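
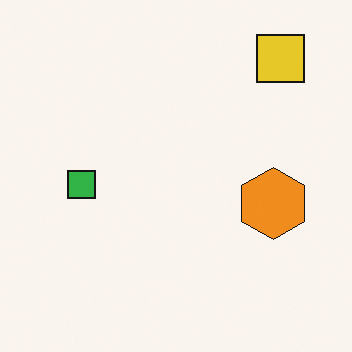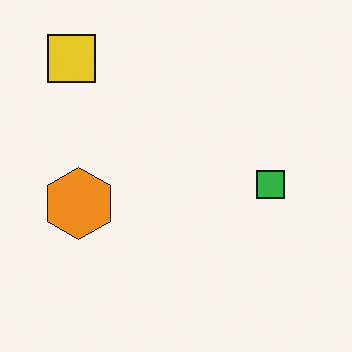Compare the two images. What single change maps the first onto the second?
The second image is the first flipped horizontally (left ↔ right).

The yellow square is in the top-right of the first image and the top-left of the second — shapes on opposite sides of the vertical midline have swapped in a mirror flip.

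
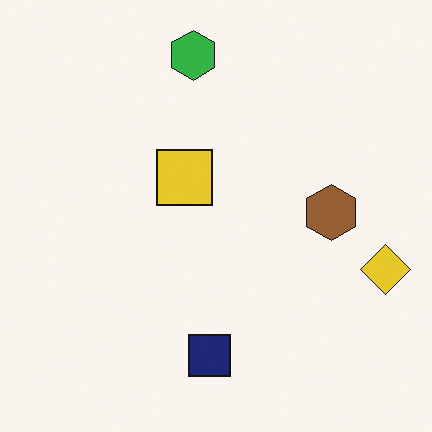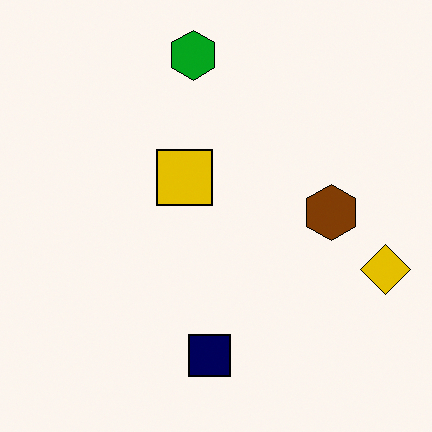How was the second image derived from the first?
The image was given slightly increased contrast.

Tones are pushed away from mid-grey across the whole image — a global contrast change.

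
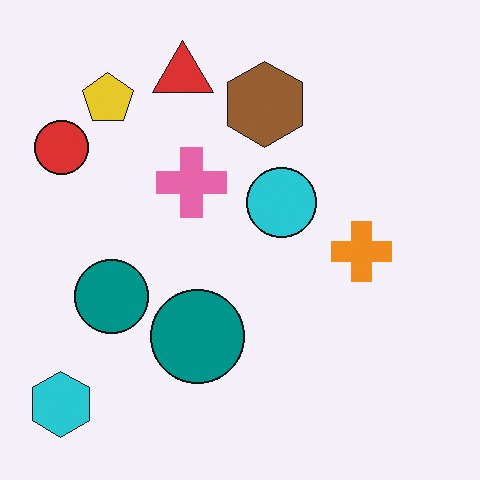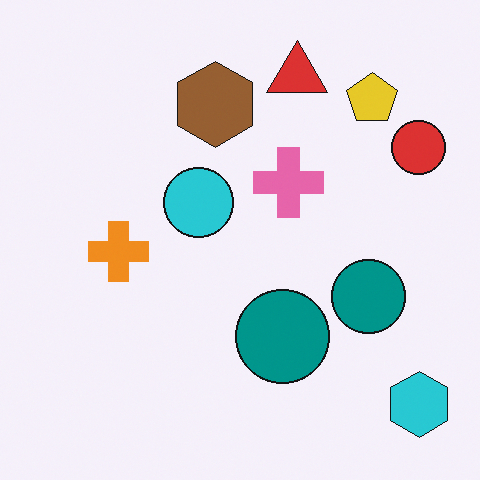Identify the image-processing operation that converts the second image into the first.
It was flipped horizontally (left ↔ right).

The cyan hexagon is in the bottom-right of the second image and the bottom-left of the first — shapes on opposite sides of the vertical midline have swapped in a mirror flip.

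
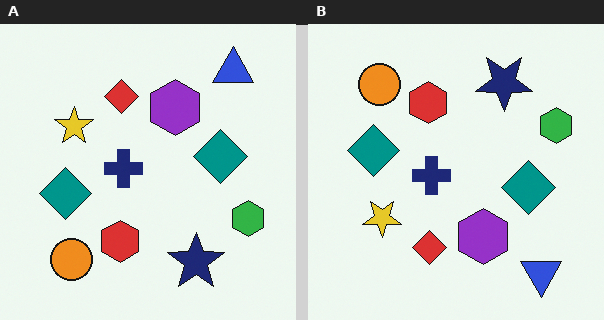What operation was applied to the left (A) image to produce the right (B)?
The transformation is: flipped vertically (top ↔ bottom).

The blue triangle is in the top-right of the left (A) image and the bottom-right of the right (B) — shapes on opposite sides of the horizontal midline have swapped in a mirror flip.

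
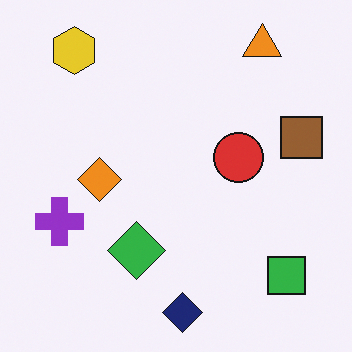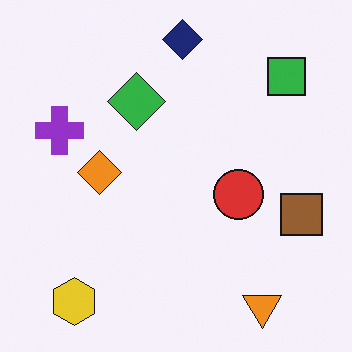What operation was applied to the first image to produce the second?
The transformation is: flipped vertically (top ↔ bottom).

The navy diamond is in the bottom of the first image and the top of the second — shapes on opposite sides of the horizontal midline have swapped in a mirror flip.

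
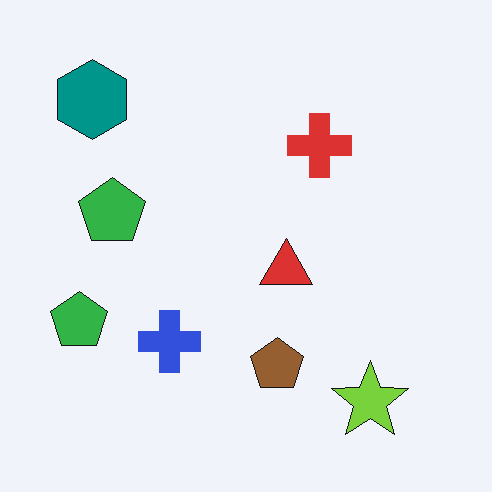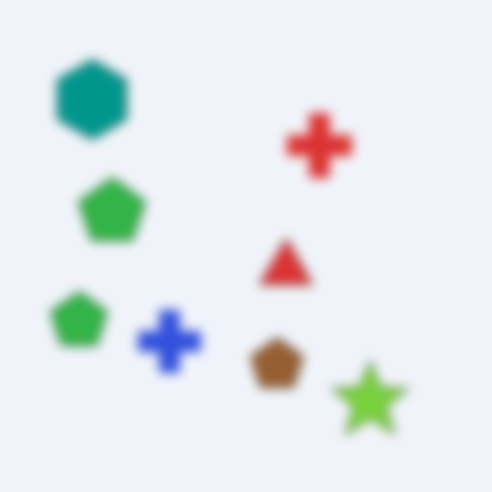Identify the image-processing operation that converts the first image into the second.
Strongly gaussian-blurred.

Shape edges and outlines are uniformly softened across the whole image.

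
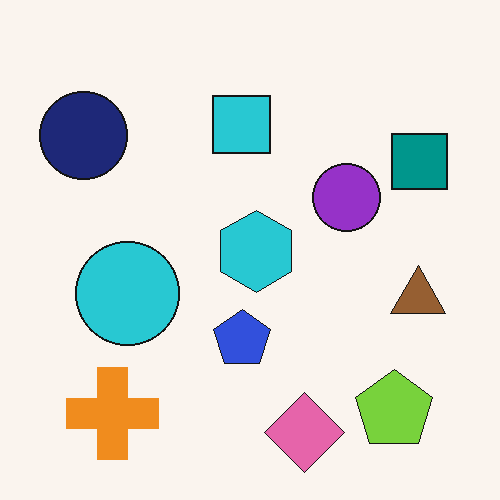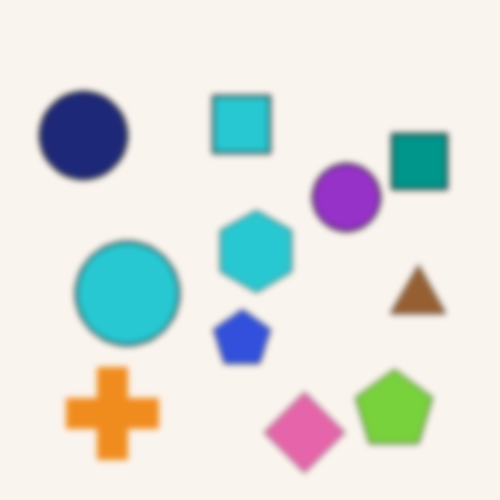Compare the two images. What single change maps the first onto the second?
The second image is the first noticeably gaussian-blurred.

Shape edges and outlines are uniformly softened across the whole image.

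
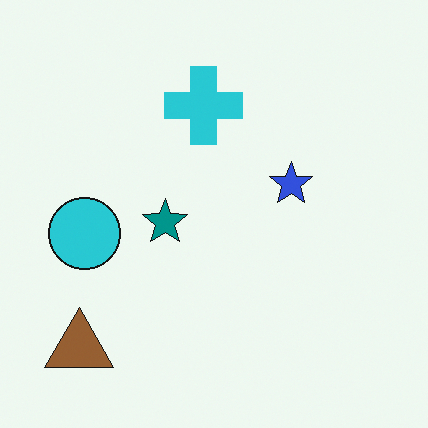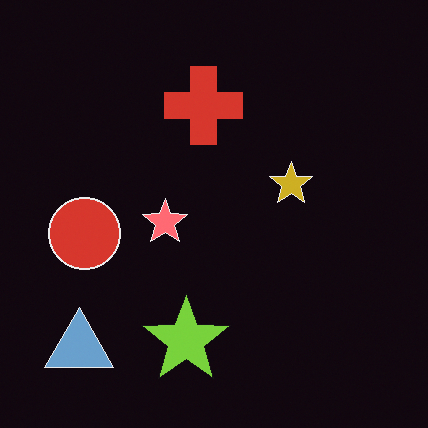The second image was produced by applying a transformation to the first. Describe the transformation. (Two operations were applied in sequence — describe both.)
This is the original image color-inverted (negative), then overlaid with an additional lime star.

The light background has become dark and every shape's color is its complement — a photographic negative. A lime star appears in the second image that is absent from the first.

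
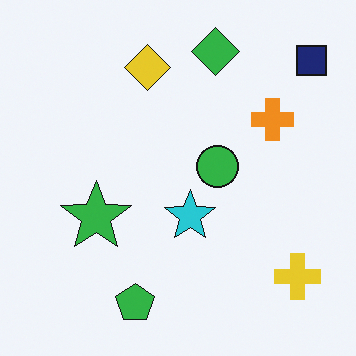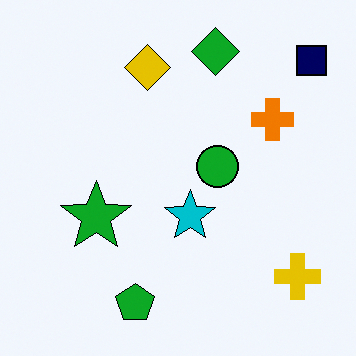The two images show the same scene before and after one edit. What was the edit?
Given slightly increased contrast.

Tones are pushed away from mid-grey across the whole image — a global contrast change.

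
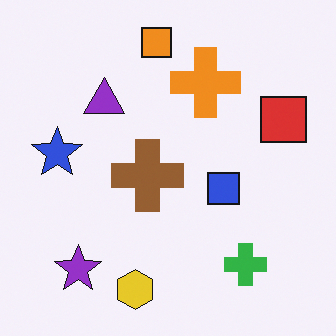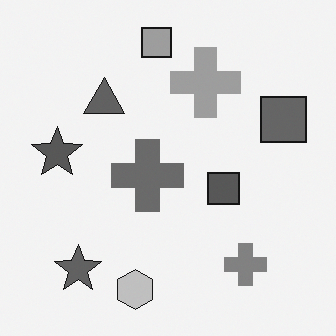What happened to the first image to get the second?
The transformation is: converted to grayscale.

All color is removed — every shape is now a shade of grey.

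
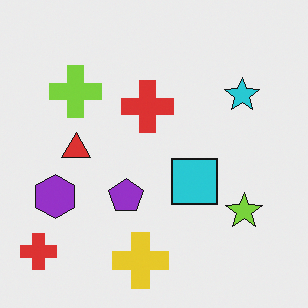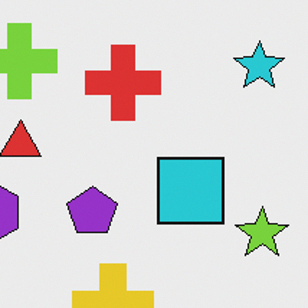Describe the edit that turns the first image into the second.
Cropped slightly and scaled back up.

The visible shapes are larger and the field of view is narrower; shapes near the original edges may be partly or wholly outside the frame — a crop-and-rescale.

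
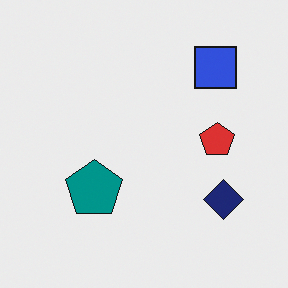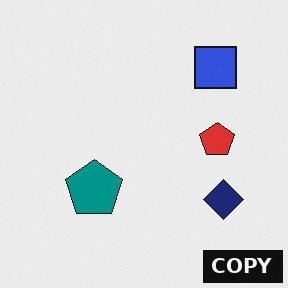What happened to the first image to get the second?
It was watermarked with the text "COPY" in the lower-right corner.

A dark label reading "COPY" appears in the lower-right corner.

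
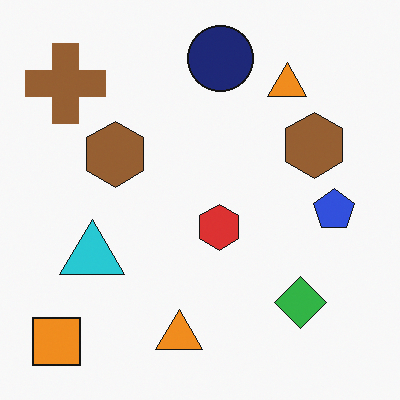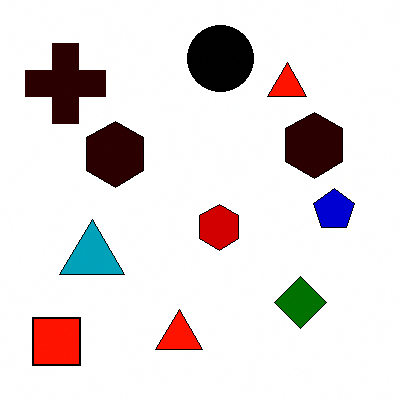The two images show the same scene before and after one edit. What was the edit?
It was given much higher contrast.

Tones are pushed away from mid-grey across the whole image — a global contrast change.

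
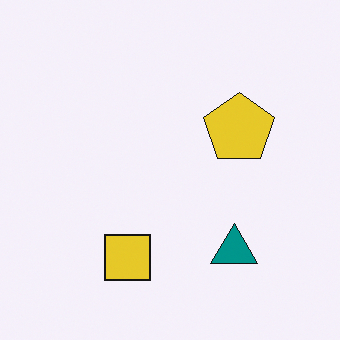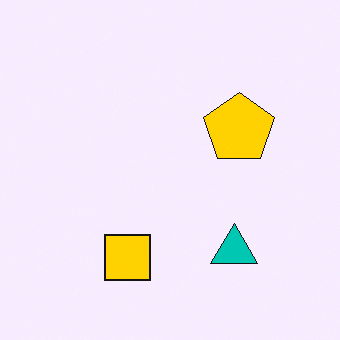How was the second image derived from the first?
Heavily oversaturated.

All colors are more vivid — a global saturation change.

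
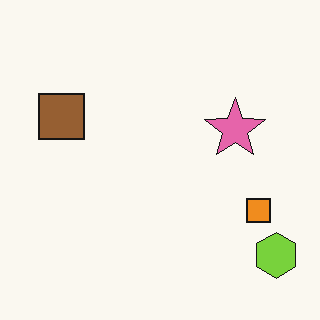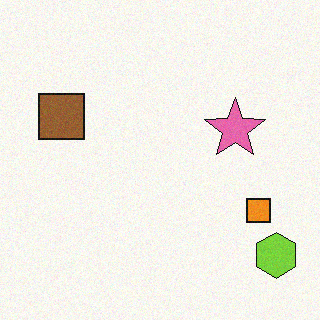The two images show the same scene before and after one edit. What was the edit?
Degraded with light additive noise.

Random speckle covers the whole image, including the flat background.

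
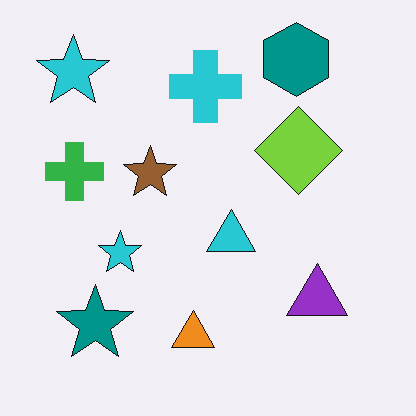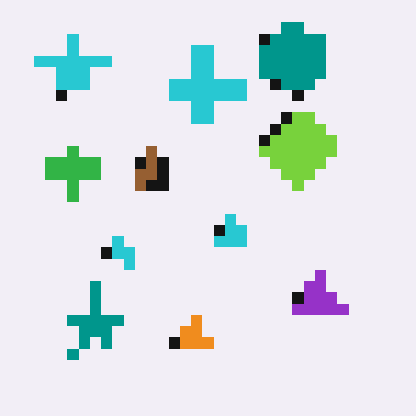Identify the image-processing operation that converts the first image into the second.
The transformation is: heavily pixelated into large blocks.

Shapes are reduced to large square blocks; fine edges and outlines are lost — a downscale-then-upscale (mosaic) effect.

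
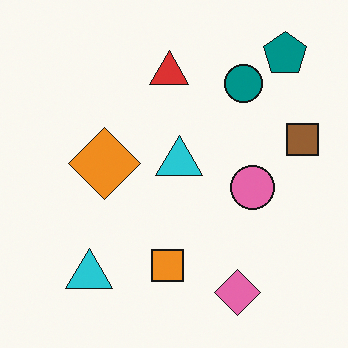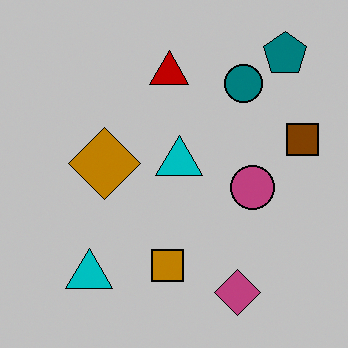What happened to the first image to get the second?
The second image is the first heavily posterized to just a handful of flat colors.

Each flat color has snapped to a coarser quantized level — most visibly, the near-white background has dropped to a flat grey.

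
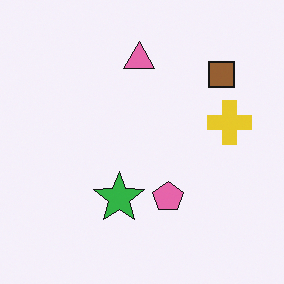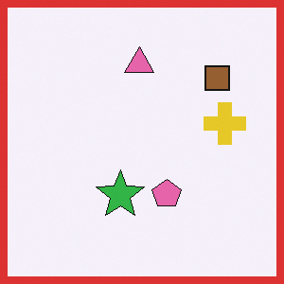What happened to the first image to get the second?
This is the original image framed with a red border.

A solid red frame runs around the edge of the second image, with the content slightly shrunk inside it.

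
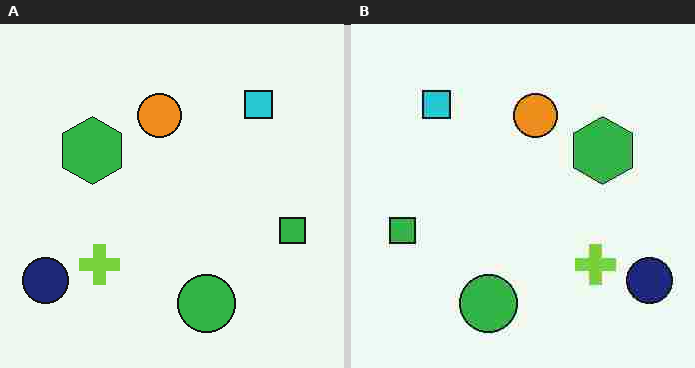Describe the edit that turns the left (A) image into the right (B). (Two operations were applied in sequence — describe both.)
It was flipped horizontally (left ↔ right), then heavily JPEG-compressed with obvious blocking artifacts.

The navy circle is in the bottom-left of the left (A) image and the bottom-right of the right (B) — shapes on opposite sides of the vertical midline have swapped in a mirror flip. Blocky 8×8 compression artifacts appear around shape edges and the flat background shows ringing — characteristic JPEG degradation.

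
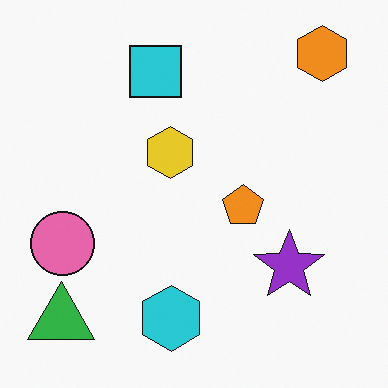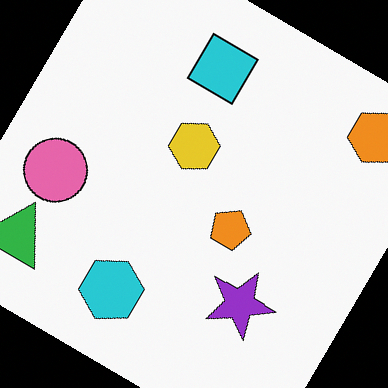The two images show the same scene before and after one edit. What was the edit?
The second image is the first rotated clockwise by a large amount — several tens of degrees.

Every shape is tilted by the same angle and the image corners show triangular fill wedges — a whole-image rotation by a non-right angle.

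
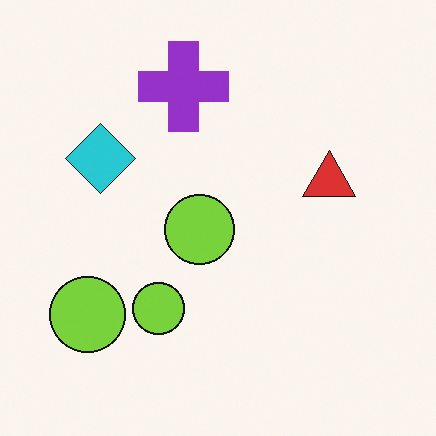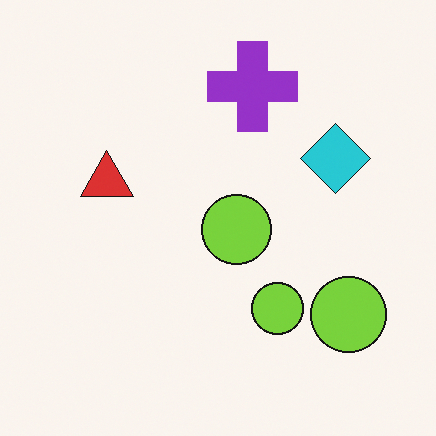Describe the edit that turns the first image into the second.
The image was flipped horizontally (left ↔ right).

The cyan diamond is in the left of the first image and the right of the second — shapes on opposite sides of the vertical midline have swapped in a mirror flip.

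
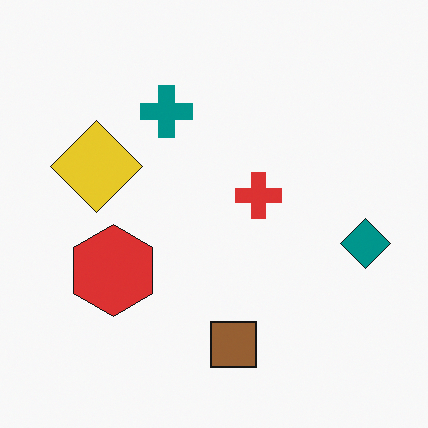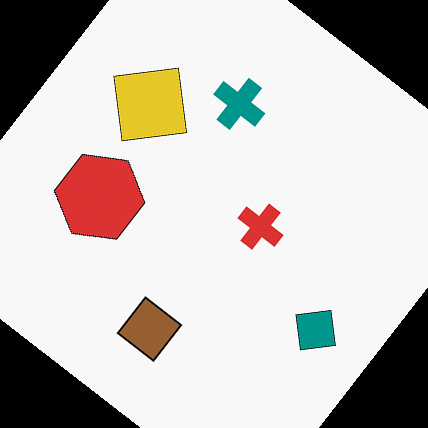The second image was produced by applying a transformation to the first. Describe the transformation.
The image was rotated clockwise by a large amount — several tens of degrees.

Every shape is tilted by the same angle and the image corners show triangular fill wedges — a whole-image rotation by a non-right angle.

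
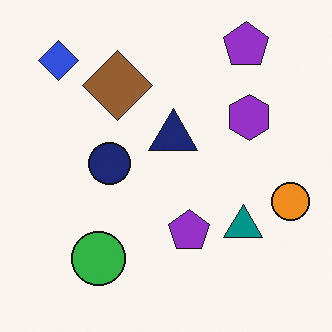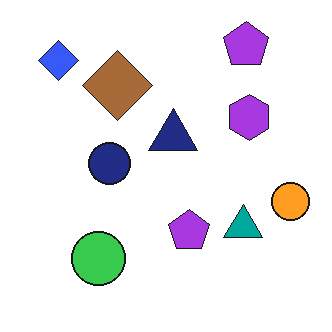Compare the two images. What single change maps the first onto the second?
Brightened a little.

Every pixel — background and shapes alike — is uniformly brightened.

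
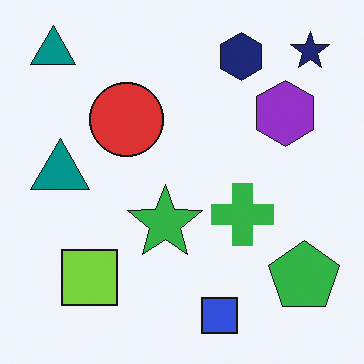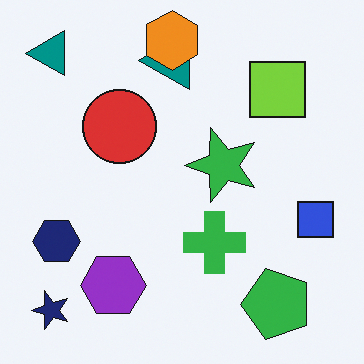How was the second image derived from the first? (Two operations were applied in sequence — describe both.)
This is the original image transposed (reflected across the top-left ↔ bottom-right diagonal), then overlaid with an additional orange hexagon.

Shapes have swapped their row and column positions — what was in the top-right is now in the bottom-left — a diagonal reflection. An orange hexagon appears in the second image that is absent from the first.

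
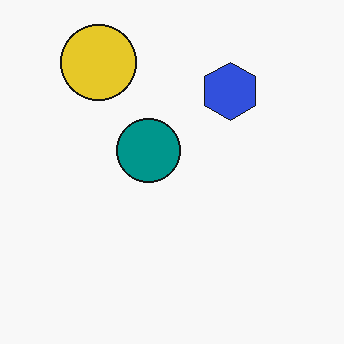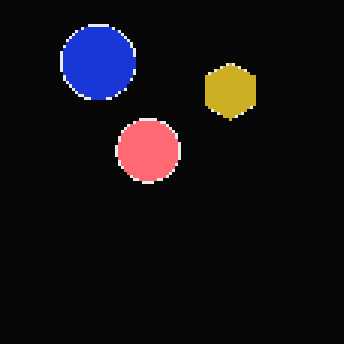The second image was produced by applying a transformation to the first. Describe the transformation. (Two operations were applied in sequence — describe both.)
It was color-inverted (negative), then lightly pixelated (a mild mosaic effect).

The light background has become dark and every shape's color is its complement — a photographic negative. Shapes are reduced to large square blocks; fine edges and outlines are lost — a downscale-then-upscale (mosaic) effect.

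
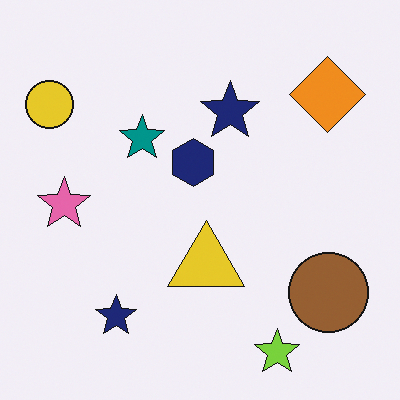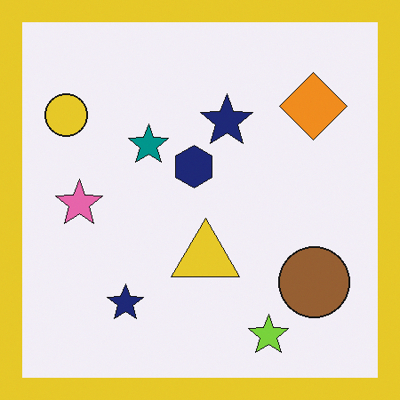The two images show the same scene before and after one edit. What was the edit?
This is the original image framed with a yellow border.

A solid yellow frame runs around the edge of the second image, with the content slightly shrunk inside it.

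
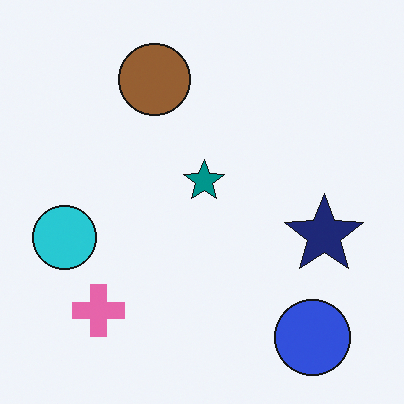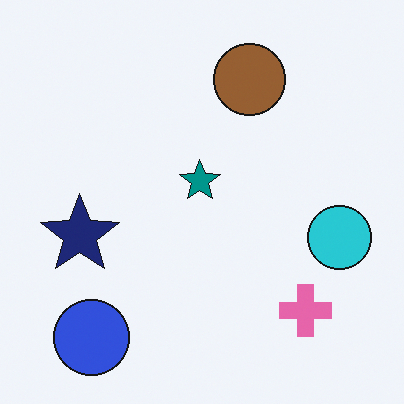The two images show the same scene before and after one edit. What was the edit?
Flipped horizontally (left ↔ right).

The cyan circle is in the left of the first image and the right of the second — shapes on opposite sides of the vertical midline have swapped in a mirror flip.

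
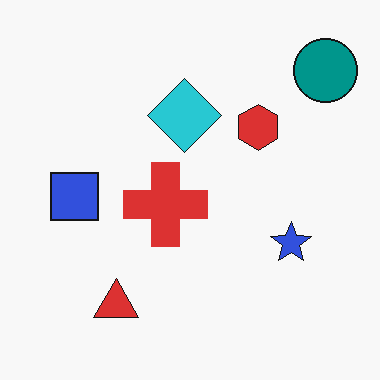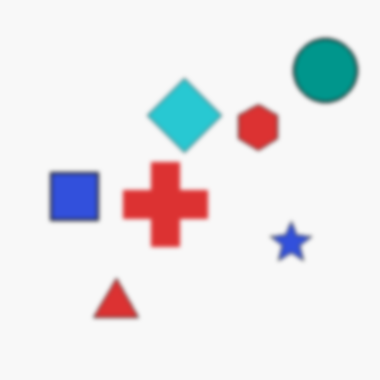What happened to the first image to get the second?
Slightly softened.

Shape edges and outlines are uniformly softened across the whole image.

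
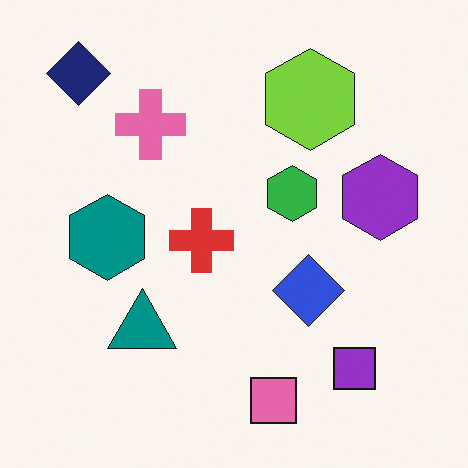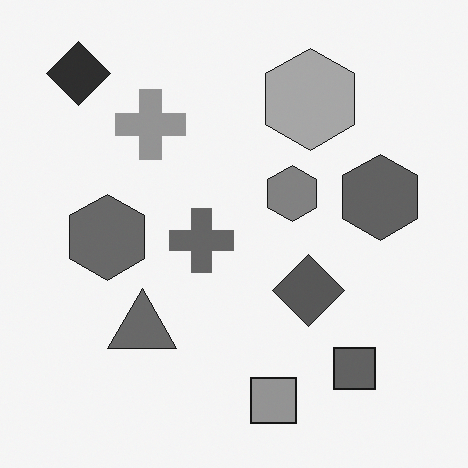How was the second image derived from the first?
Converted to grayscale.

All color is removed — every shape is now a shade of grey.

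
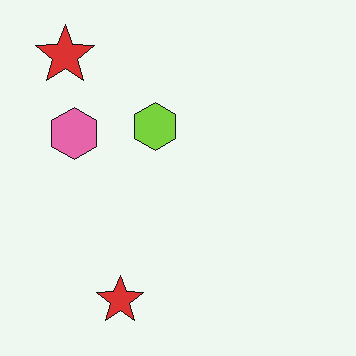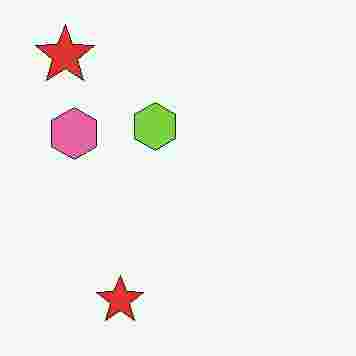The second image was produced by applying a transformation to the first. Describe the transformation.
It was heavily JPEG-compressed with obvious blocking artifacts.

Blocky 8×8 compression artifacts appear around shape edges and the flat background shows ringing — characteristic JPEG degradation.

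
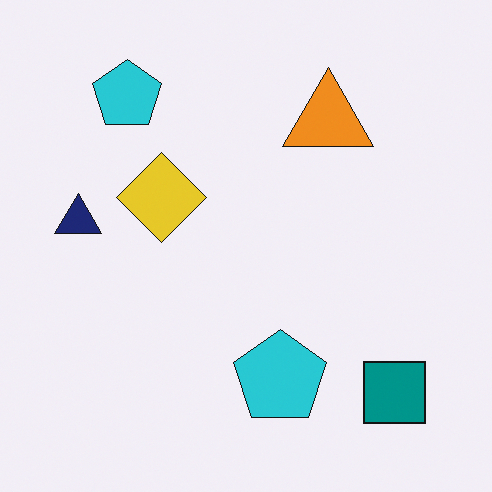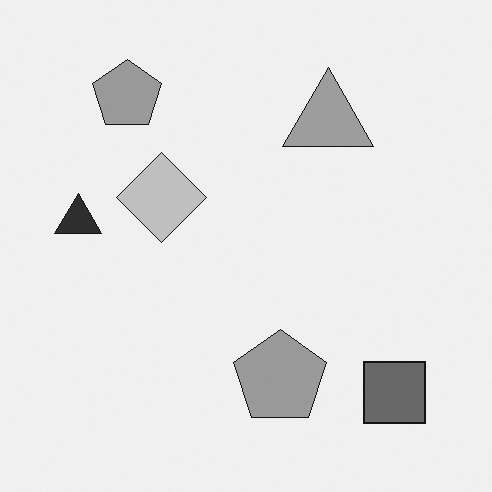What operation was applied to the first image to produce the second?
It was converted to grayscale.

All color is removed — every shape is now a shade of grey.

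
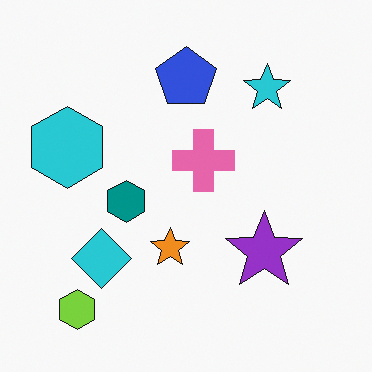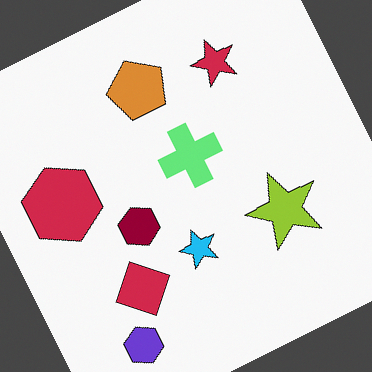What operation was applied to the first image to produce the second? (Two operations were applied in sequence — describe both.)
Hue-shifted by a large amount, then rotated counter-clockwise by a moderate amount.

Every shape's color has rotated by the same amount around the hue wheel — a uniform hue shift. Every shape is tilted by the same angle and the image corners show triangular fill wedges — a whole-image rotation by a non-right angle.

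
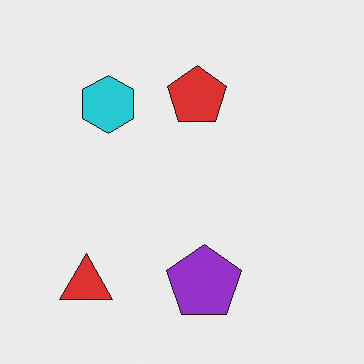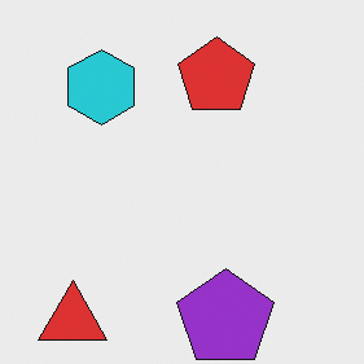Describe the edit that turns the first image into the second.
The second image is the first cropped to a modestly smaller region and rescaled.

The visible shapes are larger and the field of view is narrower; shapes near the original edges may be partly or wholly outside the frame — a crop-and-rescale.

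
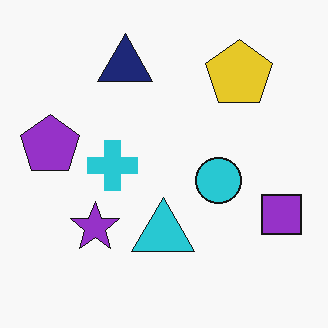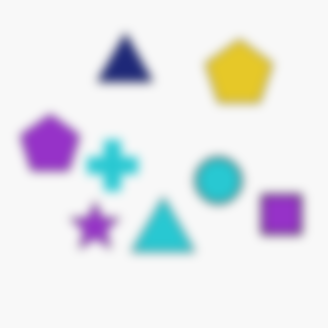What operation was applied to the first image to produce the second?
Heavily blurred.

Shape edges and outlines are uniformly softened across the whole image.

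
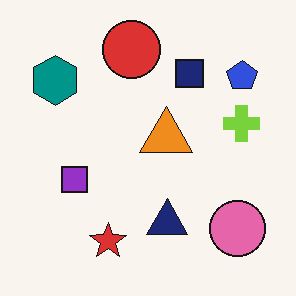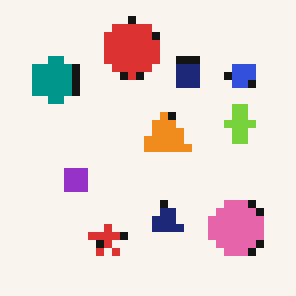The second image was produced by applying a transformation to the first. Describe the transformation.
This is the original image pixelated into visible square blocks.

Shapes are reduced to large square blocks; fine edges and outlines are lost — a downscale-then-upscale (mosaic) effect.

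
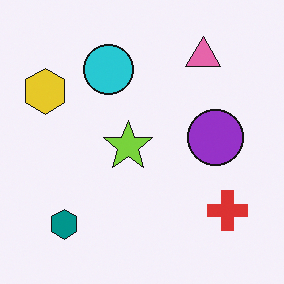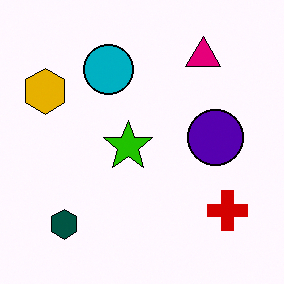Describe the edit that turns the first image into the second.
The image was given much higher contrast.

Tones are pushed away from mid-grey across the whole image — a global contrast change.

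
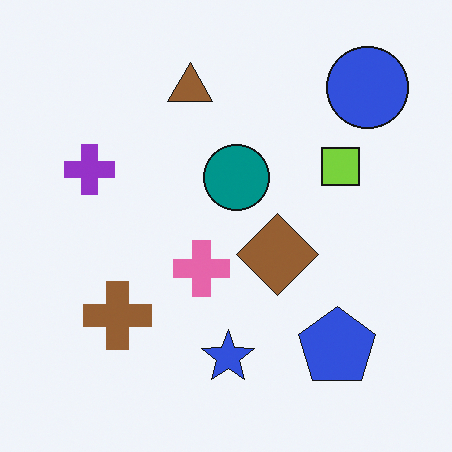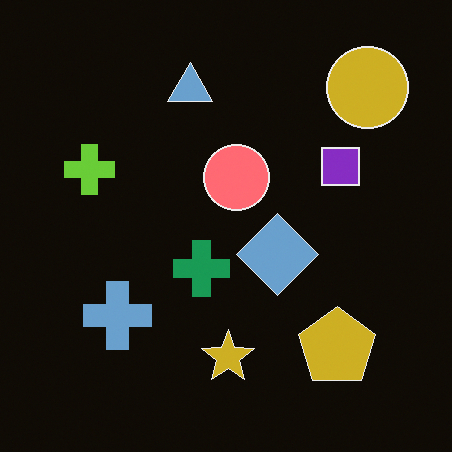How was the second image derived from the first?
The transformation is: color-inverted (negative).

The light background has become dark and every shape's color is its complement — a photographic negative.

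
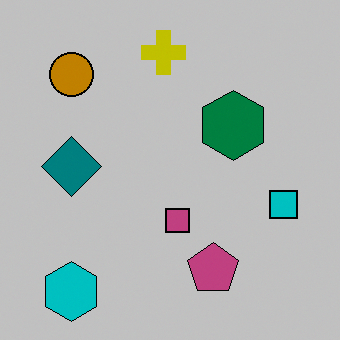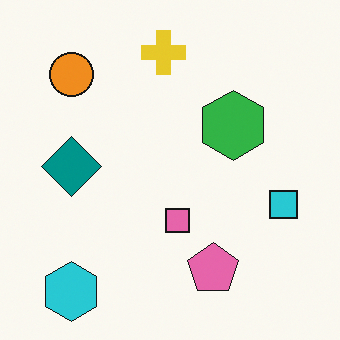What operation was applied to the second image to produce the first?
This is the original image aggressively posterized.

Each flat color has snapped to a coarser quantized level — most visibly, the near-white background has dropped to a flat grey.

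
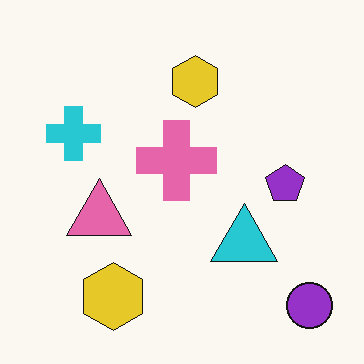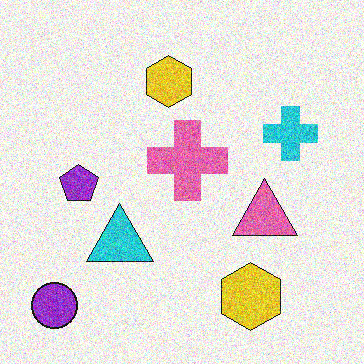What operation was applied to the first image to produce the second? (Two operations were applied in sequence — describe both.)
The image was flipped horizontally (left ↔ right), then degraded with a thick layer of grain.

The purple circle is in the bottom-right of the first image and the bottom-left of the second — shapes on opposite sides of the vertical midline have swapped in a mirror flip. Random speckle covers the whole image, including the flat background.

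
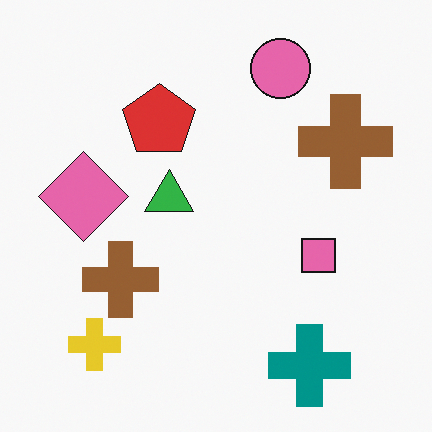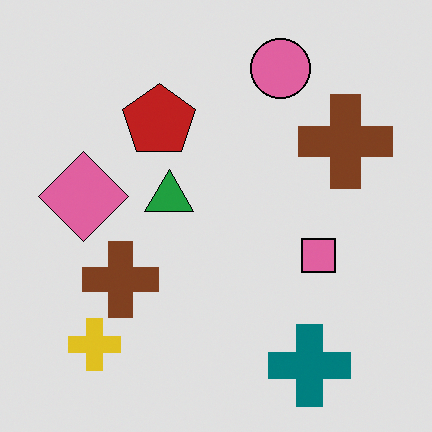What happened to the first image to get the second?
The image was moderately posterized.

Each flat color has snapped to a coarser quantized level — most visibly, the near-white background has dropped to a flat grey.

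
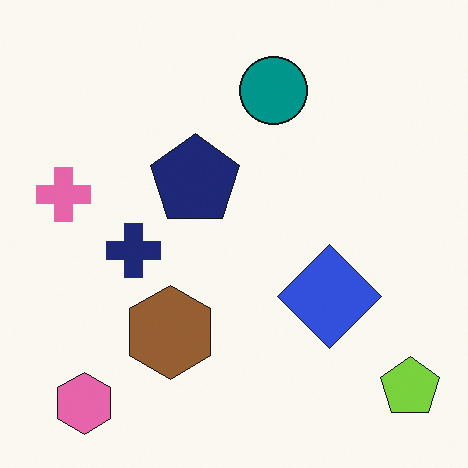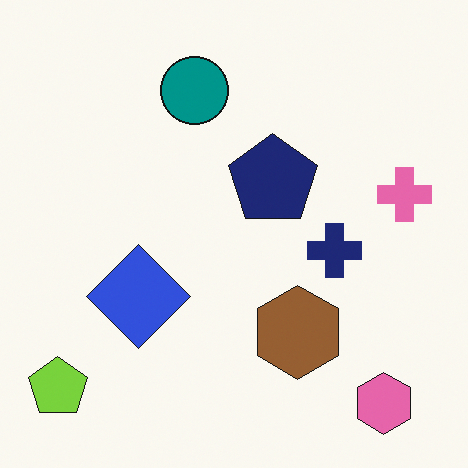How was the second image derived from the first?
Flipped horizontally (left ↔ right).

The lime pentagon is in the bottom-right of the first image and the bottom-left of the second — shapes on opposite sides of the vertical midline have swapped in a mirror flip.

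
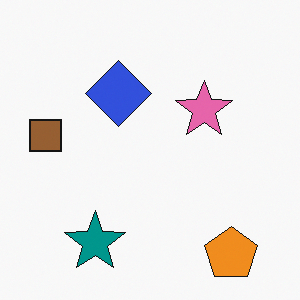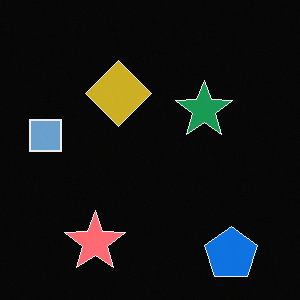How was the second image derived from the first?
The image was color-inverted (negative).

The light background has become dark and every shape's color is its complement — a photographic negative.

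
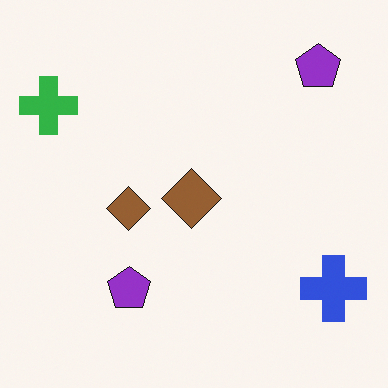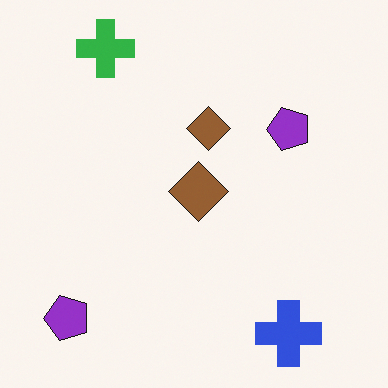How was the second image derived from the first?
It was transposed (reflected across the top-left ↔ bottom-right diagonal).

Shapes have swapped their row and column positions — what was in the top-right is now in the bottom-left — a diagonal reflection.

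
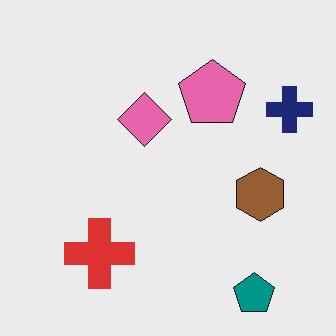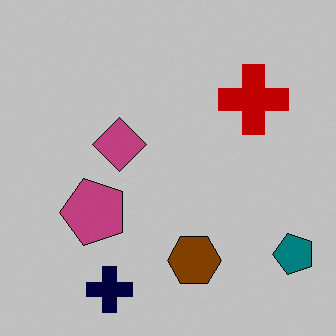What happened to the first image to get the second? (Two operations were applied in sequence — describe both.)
It was transposed (reflected across the top-left ↔ bottom-right diagonal), then aggressively posterized.

Shapes have swapped their row and column positions — what was in the top-right is now in the bottom-left — a diagonal reflection. Each flat color has snapped to a coarser quantized level — most visibly, the near-white background has dropped to a flat grey.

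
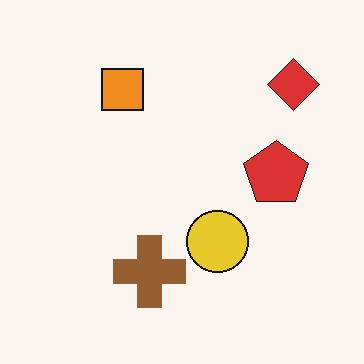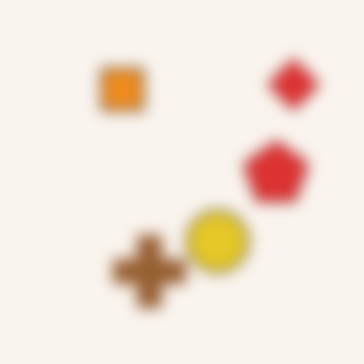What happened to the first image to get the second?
Heavily blurred.

Shape edges and outlines are uniformly softened across the whole image.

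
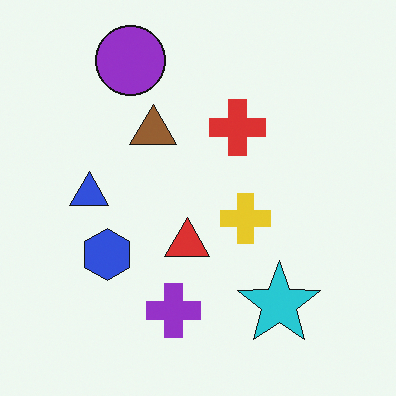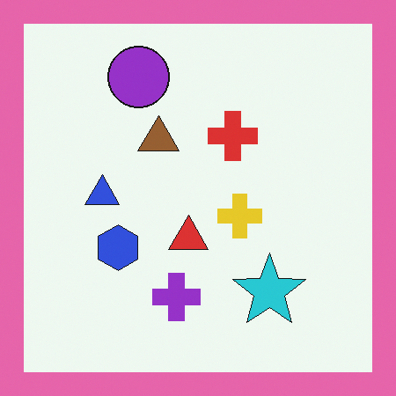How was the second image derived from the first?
Framed with a pink border.

A solid pink frame runs around the edge of the second image, with the content slightly shrunk inside it.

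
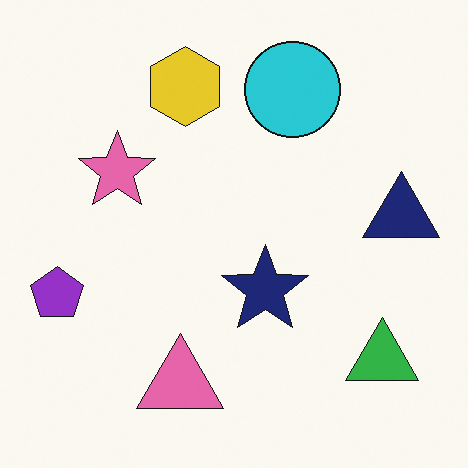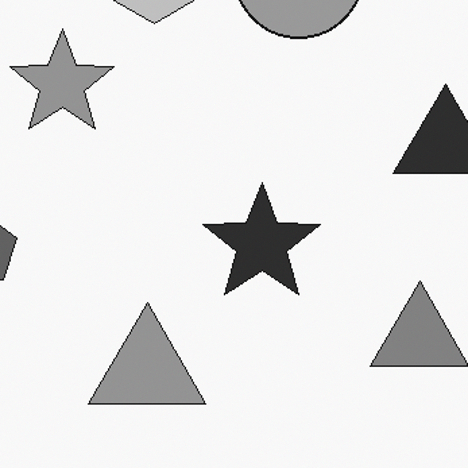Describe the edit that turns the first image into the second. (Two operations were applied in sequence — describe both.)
The image was converted to grayscale, then cropped slightly and scaled back up.

All color is removed — every shape is now a shade of grey. The visible shapes are larger and the field of view is narrower; shapes near the original edges may be partly or wholly outside the frame — a crop-and-rescale.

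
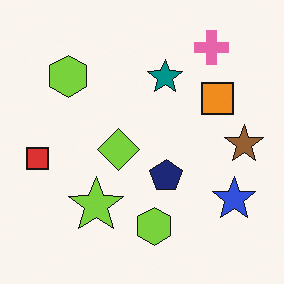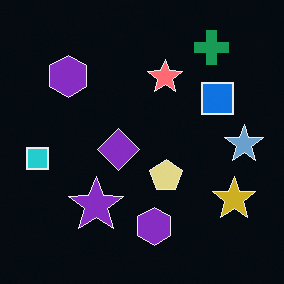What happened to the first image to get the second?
The second image is the first color-inverted (negative).

The light background has become dark and every shape's color is its complement — a photographic negative.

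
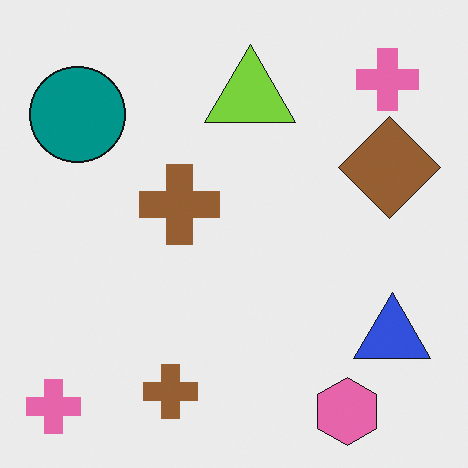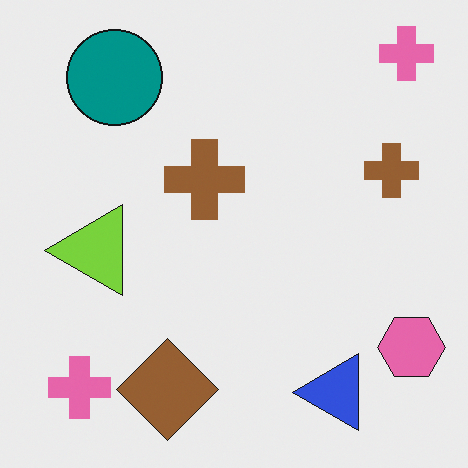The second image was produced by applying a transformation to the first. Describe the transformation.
The second image is the first transposed (reflected across the top-left ↔ bottom-right diagonal).

Shapes have swapped their row and column positions — what was in the top-right is now in the bottom-left — a diagonal reflection.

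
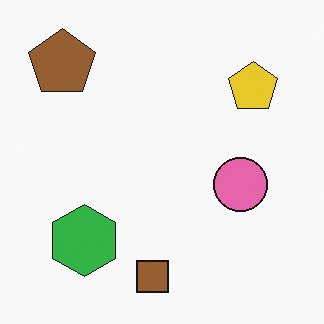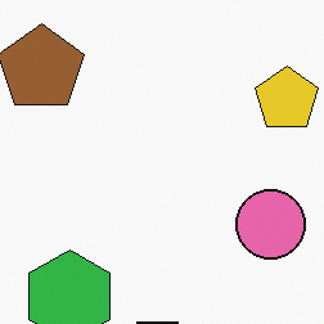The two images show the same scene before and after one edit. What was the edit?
The image was cropped to a modestly smaller region and rescaled.

The visible shapes are larger and the field of view is narrower; shapes near the original edges may be partly or wholly outside the frame — a crop-and-rescale.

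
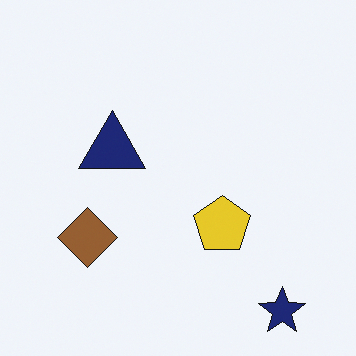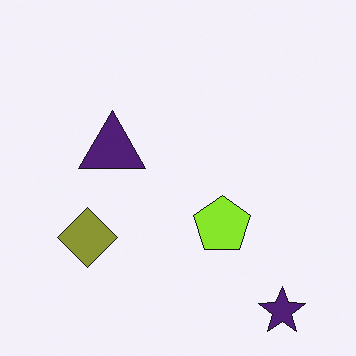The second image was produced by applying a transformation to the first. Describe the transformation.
It was hue-shifted slightly.

Every shape's color has rotated by the same amount around the hue wheel — a uniform hue shift.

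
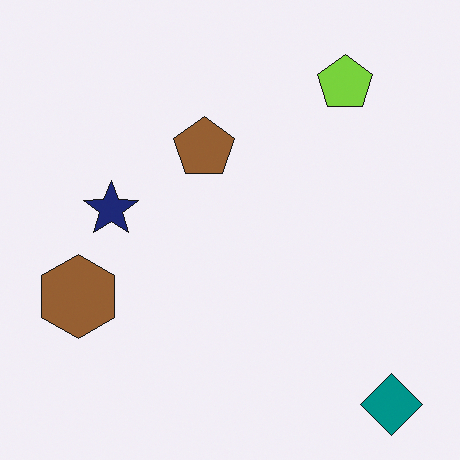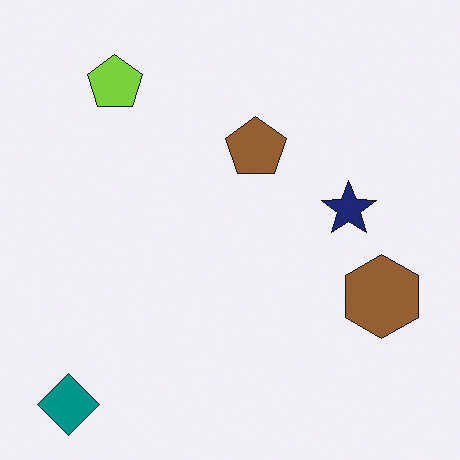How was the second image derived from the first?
The image was flipped horizontally (left ↔ right).

The teal diamond is in the bottom-right of the first image and the bottom-left of the second — shapes on opposite sides of the vertical midline have swapped in a mirror flip.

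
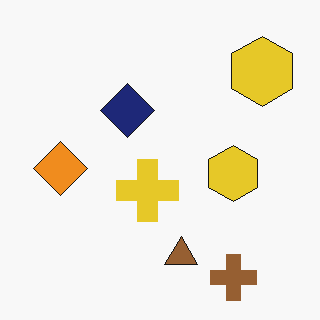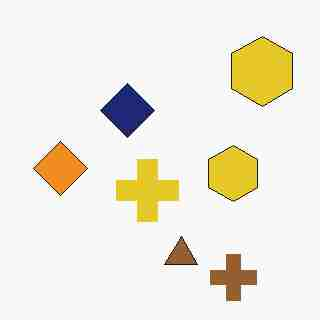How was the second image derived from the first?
The second image is the first heavily JPEG-compressed with obvious blocking artifacts.

Blocky 8×8 compression artifacts appear around shape edges and the flat background shows ringing — characteristic JPEG degradation.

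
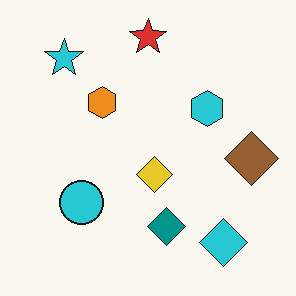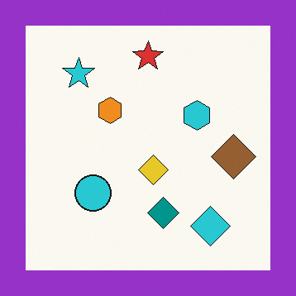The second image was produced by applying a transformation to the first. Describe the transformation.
This is the original image framed with a purple border.

A solid purple frame runs around the edge of the second image, with the content slightly shrunk inside it.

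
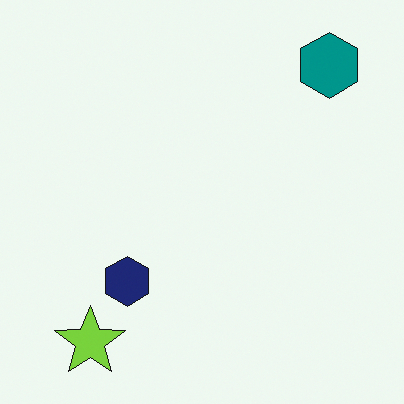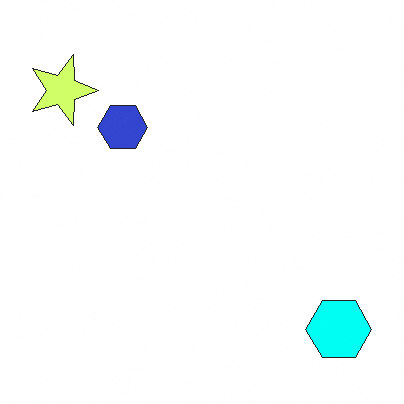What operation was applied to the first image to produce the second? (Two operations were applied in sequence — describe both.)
The second image is the first substantially brightened, then rotated 90° clockwise.

Every pixel — background and shapes alike — is uniformly brightened. The teal hexagon sits in the top-right of the first image and the bottom-right of the second — consistent with a whole-image 90° clockwise rotation.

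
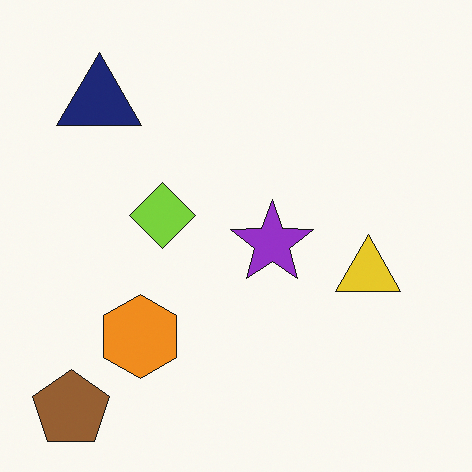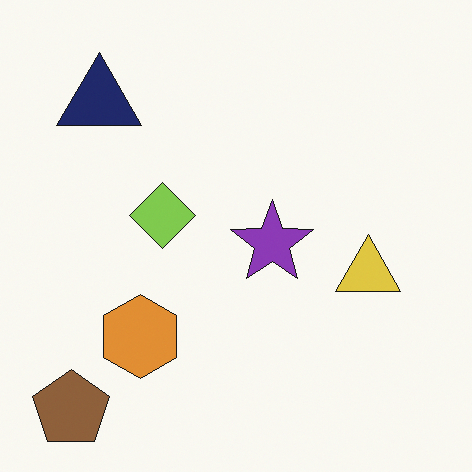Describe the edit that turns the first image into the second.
The transformation is: slightly desaturated.

All colors are more muted and greyish — a global saturation change.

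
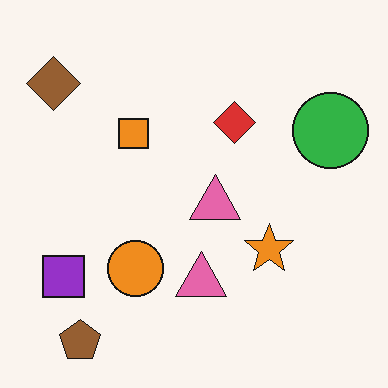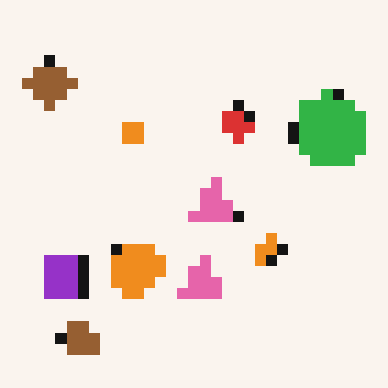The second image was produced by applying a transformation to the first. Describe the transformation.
The transformation is: coarsely pixelated.

Shapes are reduced to large square blocks; fine edges and outlines are lost — a downscale-then-upscale (mosaic) effect.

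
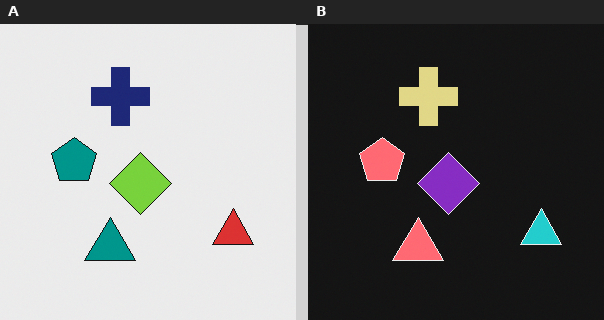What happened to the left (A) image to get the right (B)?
It was color-inverted (negative).

The light background has become dark and every shape's color is its complement — a photographic negative.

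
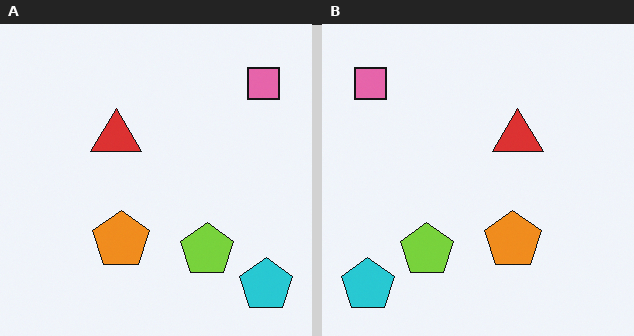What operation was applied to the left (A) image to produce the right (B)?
The transformation is: flipped horizontally (left ↔ right).

The cyan pentagon is in the bottom-right of the left (A) image and the bottom-left of the right (B) — shapes on opposite sides of the vertical midline have swapped in a mirror flip.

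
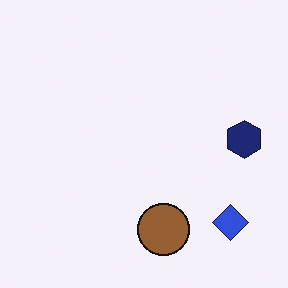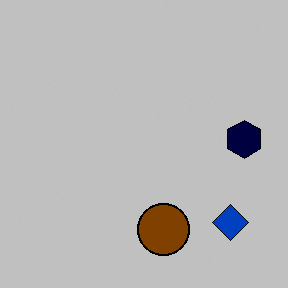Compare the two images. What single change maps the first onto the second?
The image was heavily posterized to just a handful of flat colors.

Each flat color has snapped to a coarser quantized level — most visibly, the near-white background has dropped to a flat grey.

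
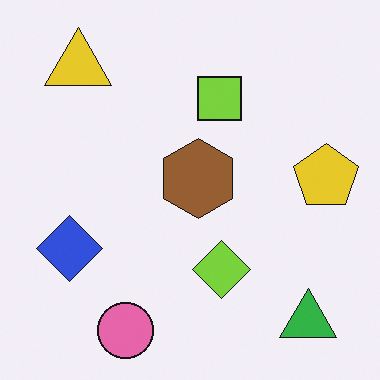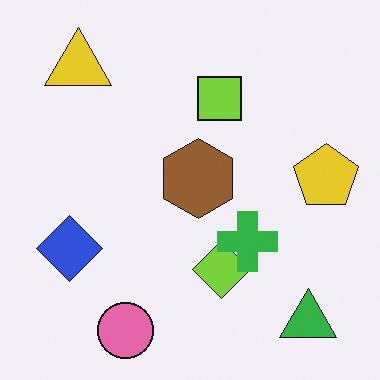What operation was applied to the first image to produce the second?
The image was overlaid with an additional green cross.

A green cross appears in the second image that is absent from the first.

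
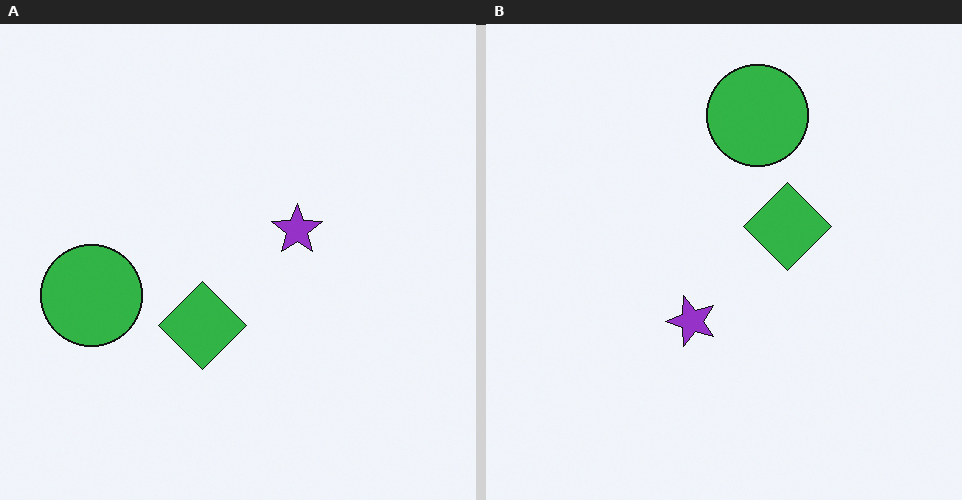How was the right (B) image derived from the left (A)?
This is the original image transposed (reflected across the top-left ↔ bottom-right diagonal).

Shapes have swapped their row and column positions — what was in the top-right is now in the bottom-left — a diagonal reflection.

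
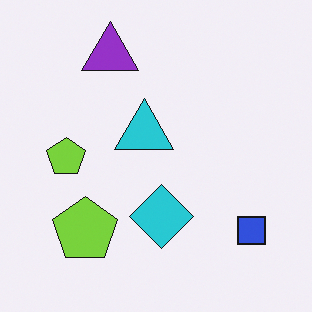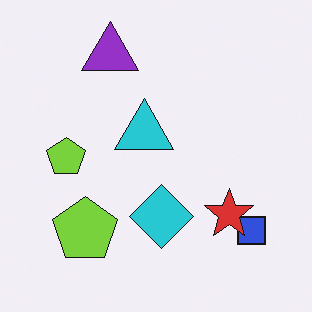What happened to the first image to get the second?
The transformation is: overlaid with an additional red star.

A red star appears in the second image that is absent from the first.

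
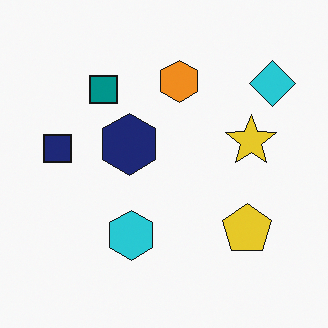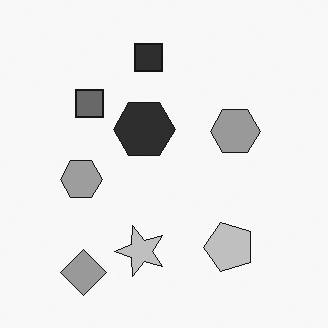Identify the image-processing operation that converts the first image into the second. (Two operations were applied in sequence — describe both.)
It was transposed (reflected across the top-left ↔ bottom-right diagonal), then converted to grayscale.

Shapes have swapped their row and column positions — what was in the top-right is now in the bottom-left — a diagonal reflection. All color is removed — every shape is now a shade of grey.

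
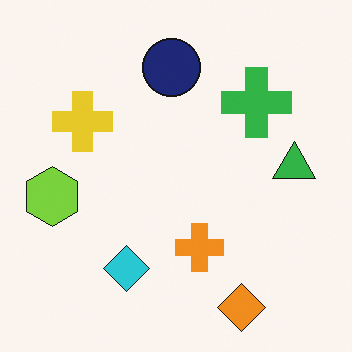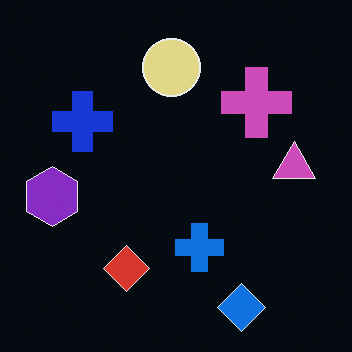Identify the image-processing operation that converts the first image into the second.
Color-inverted (negative).

The light background has become dark and every shape's color is its complement — a photographic negative.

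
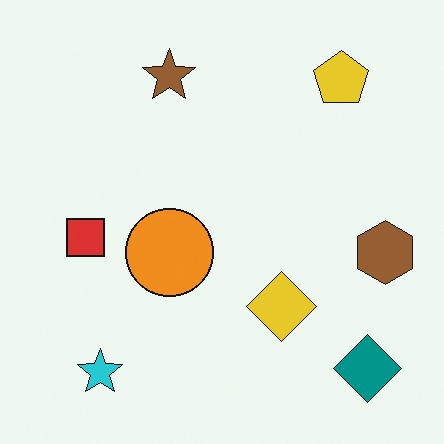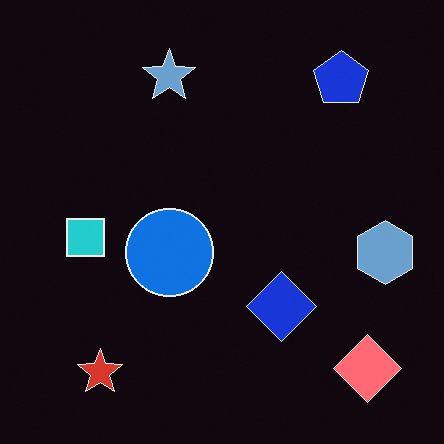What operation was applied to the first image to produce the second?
The transformation is: color-inverted (negative).

The light background has become dark and every shape's color is its complement — a photographic negative.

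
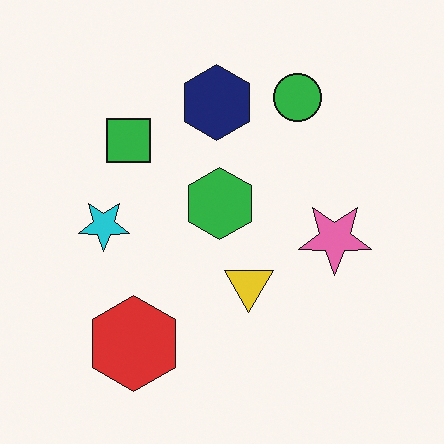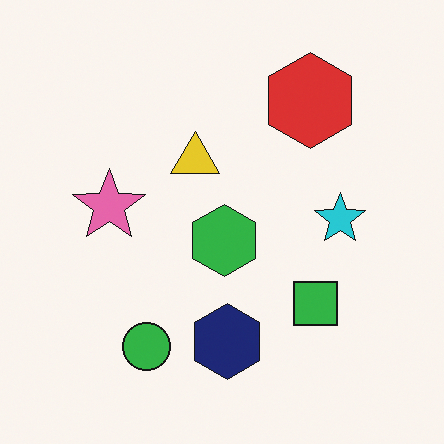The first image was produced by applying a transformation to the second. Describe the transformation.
It was rotated 180°.

The red hexagon sits in the top-right of the second image and the bottom-left of the first — consistent with a whole-image 180° rotation.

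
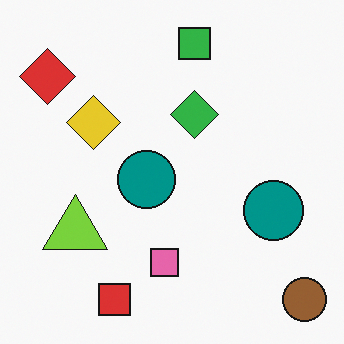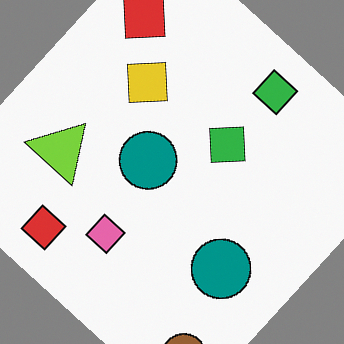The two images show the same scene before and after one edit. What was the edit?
The second image is the first rotated clockwise by a large amount — several tens of degrees.

Every shape is tilted by the same angle and the image corners show triangular fill wedges — a whole-image rotation by a non-right angle.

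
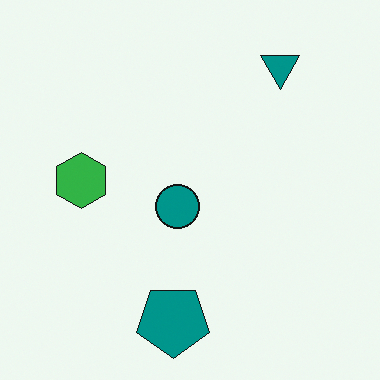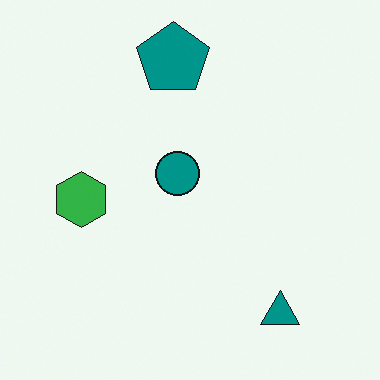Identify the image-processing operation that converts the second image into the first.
The first image is the second flipped vertically (top ↔ bottom).

The teal pentagon is in the top of the second image and the bottom of the first — shapes on opposite sides of the horizontal midline have swapped in a mirror flip.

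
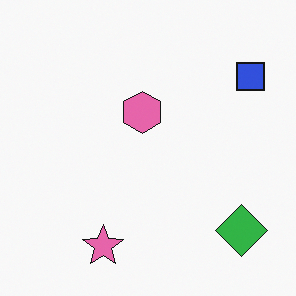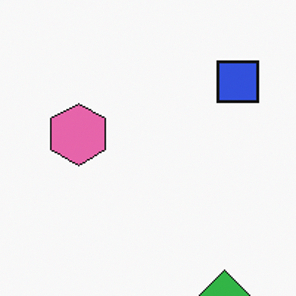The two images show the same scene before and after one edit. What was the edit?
The transformation is: cropped slightly and scaled back up.

The visible shapes are larger and the field of view is narrower; shapes near the original edges may be partly or wholly outside the frame — a crop-and-rescale.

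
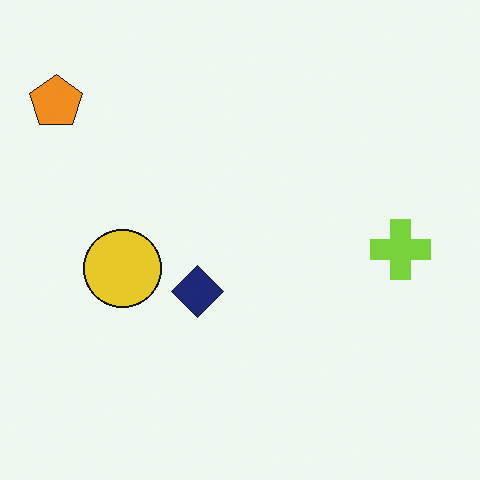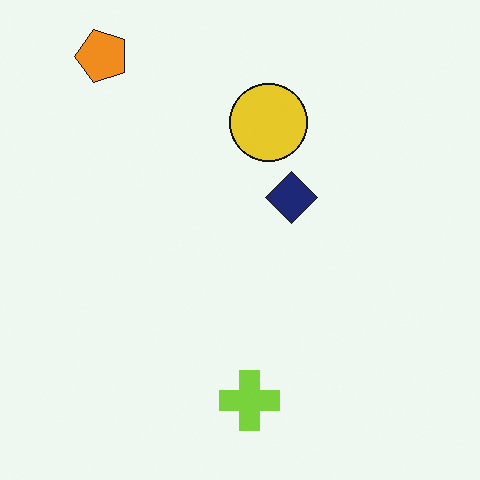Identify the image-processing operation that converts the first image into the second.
This is the original image transposed (reflected across the top-left ↔ bottom-right diagonal).

Shapes have swapped their row and column positions — what was in the top-right is now in the bottom-left — a diagonal reflection.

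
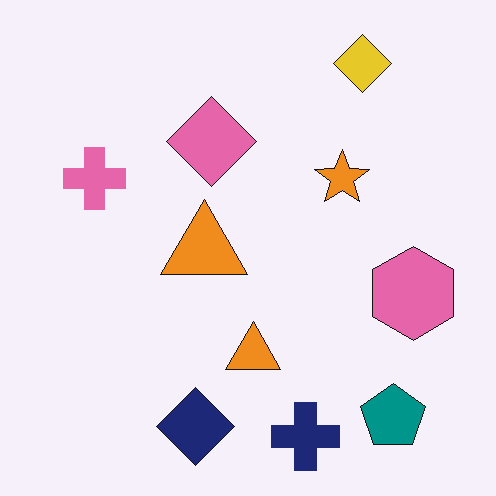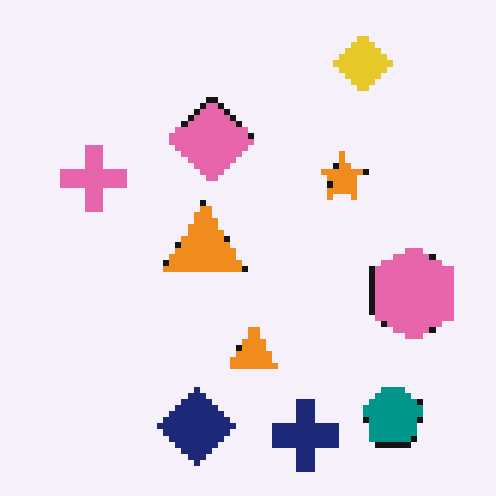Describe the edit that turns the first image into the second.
This is the original image pixelated into visible square blocks.

Shapes are reduced to large square blocks; fine edges and outlines are lost — a downscale-then-upscale (mosaic) effect.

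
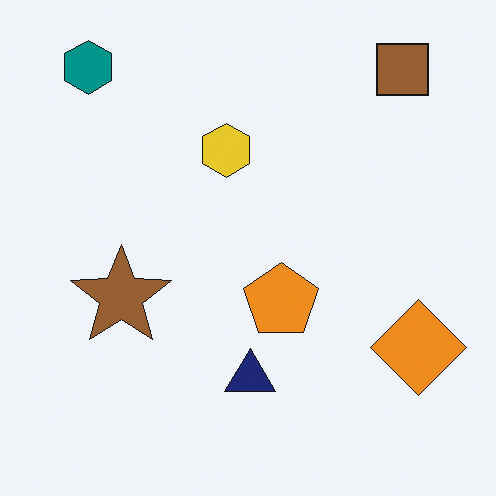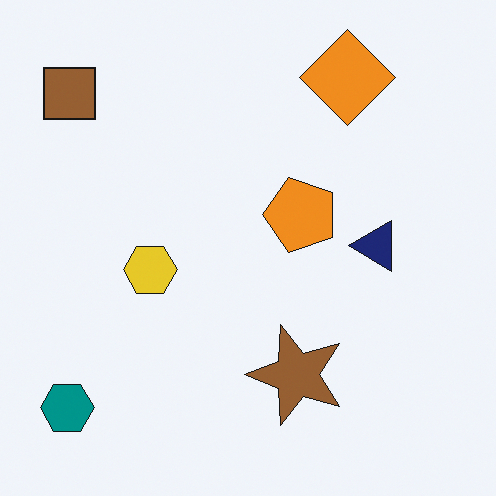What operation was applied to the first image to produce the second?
This is the original image rotated 90° counter-clockwise.

The teal hexagon sits in the top-left of the first image and the bottom-left of the second — consistent with a whole-image 90° counter-clockwise rotation.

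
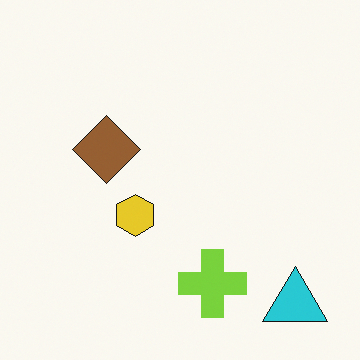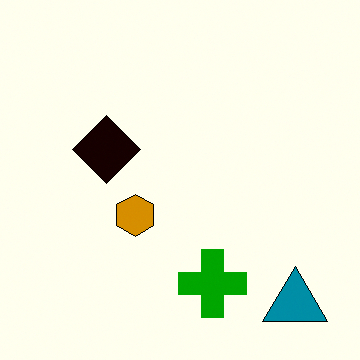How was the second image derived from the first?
The image was given much higher contrast.

Tones are pushed away from mid-grey across the whole image — a global contrast change.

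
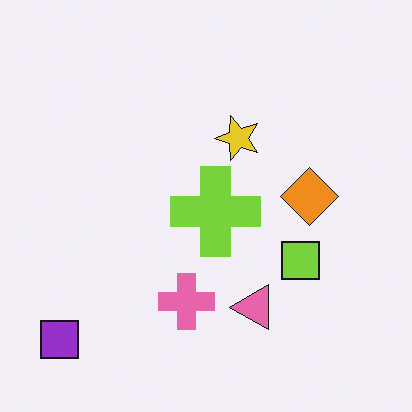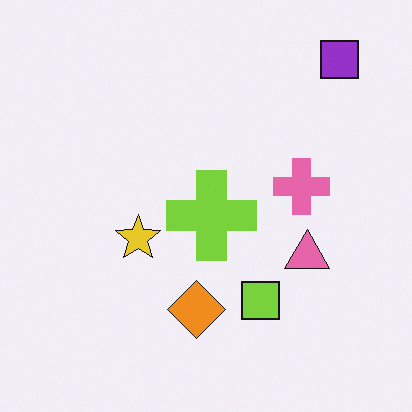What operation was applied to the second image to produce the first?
The image was transposed (reflected across the top-left ↔ bottom-right diagonal).

Shapes have swapped their row and column positions — what was in the top-right is now in the bottom-left — a diagonal reflection.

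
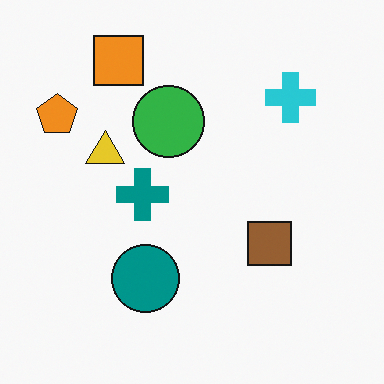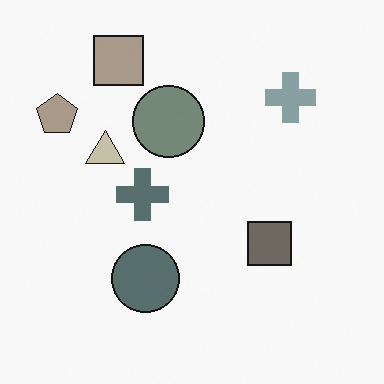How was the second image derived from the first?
Heavily desaturated.

All colors are more muted and greyish — a global saturation change.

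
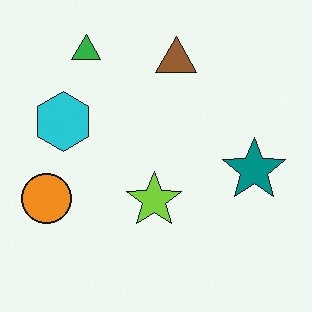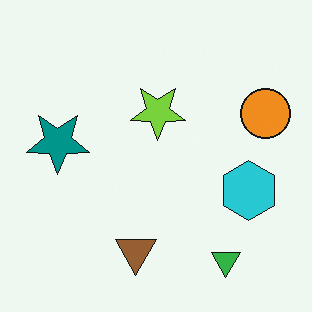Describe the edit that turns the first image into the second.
This is the original image rotated 180°.

The green triangle sits in the top-left of the first image and the bottom-right of the second — consistent with a whole-image 180° rotation.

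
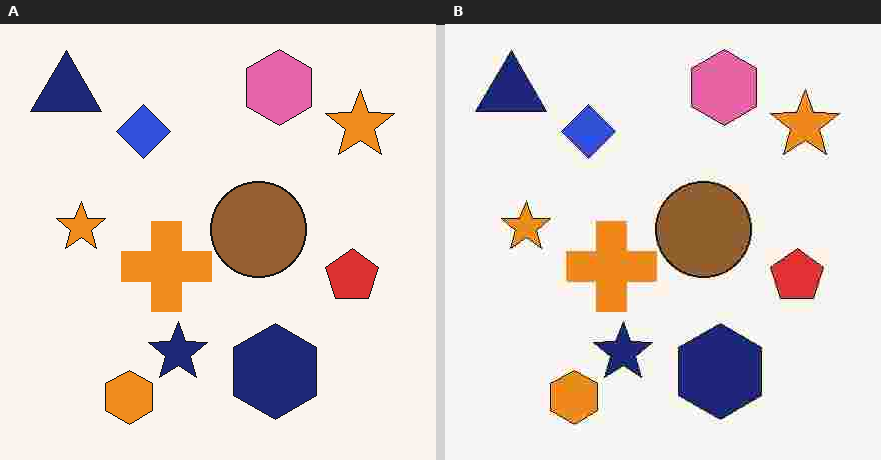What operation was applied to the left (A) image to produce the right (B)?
Degraded with heavy JPEG compression.

Blocky 8×8 compression artifacts appear around shape edges and the flat background shows ringing — characteristic JPEG degradation.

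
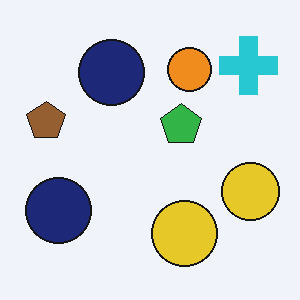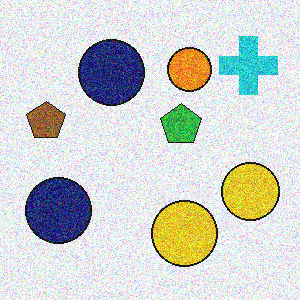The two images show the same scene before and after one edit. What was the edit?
It was degraded with a thick layer of grain.

Random speckle covers the whole image, including the flat background.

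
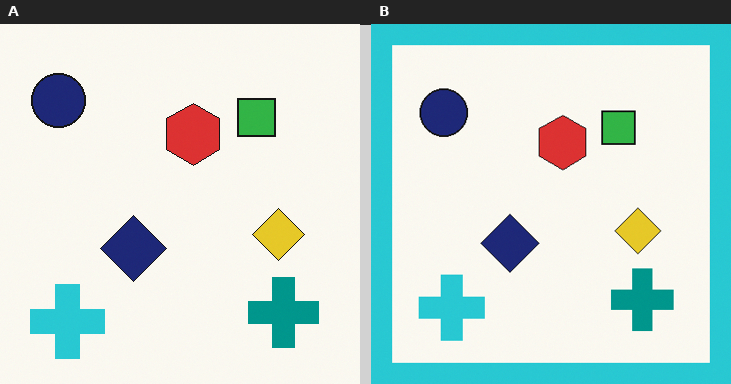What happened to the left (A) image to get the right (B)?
The right (B) image is the left (A) framed with a cyan border.

A solid cyan frame runs around the edge of the right (B) image, with the content slightly shrunk inside it.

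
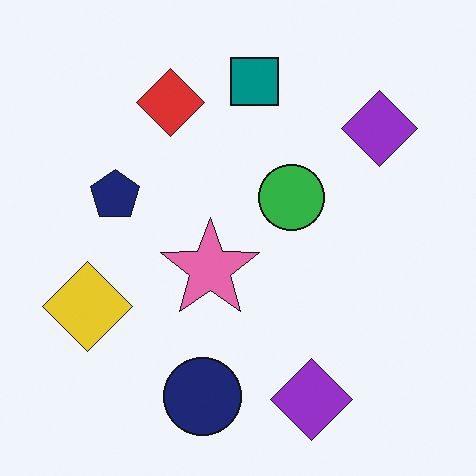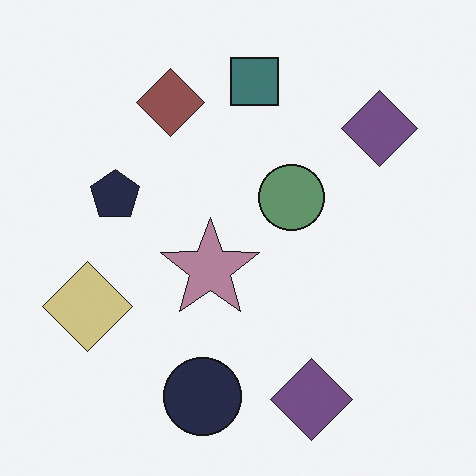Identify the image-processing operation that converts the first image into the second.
Made much more muted (saturation change).

All colors are more muted and greyish — a global saturation change.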